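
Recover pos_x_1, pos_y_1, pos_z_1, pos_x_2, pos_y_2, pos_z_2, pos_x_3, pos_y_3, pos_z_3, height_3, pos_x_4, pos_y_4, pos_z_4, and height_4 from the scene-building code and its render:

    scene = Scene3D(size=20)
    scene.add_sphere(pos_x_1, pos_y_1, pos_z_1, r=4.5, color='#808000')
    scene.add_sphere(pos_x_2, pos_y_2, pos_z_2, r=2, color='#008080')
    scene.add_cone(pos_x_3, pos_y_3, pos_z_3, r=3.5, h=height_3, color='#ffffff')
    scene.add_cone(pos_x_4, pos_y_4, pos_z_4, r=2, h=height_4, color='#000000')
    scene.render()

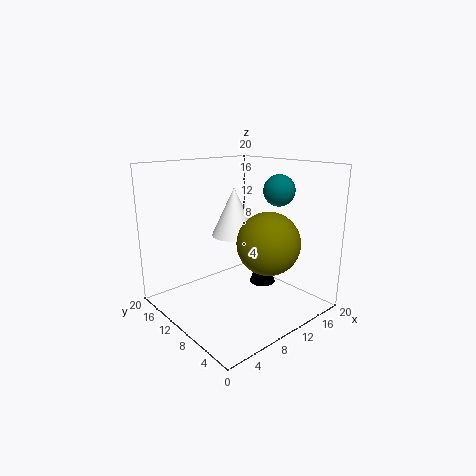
pos_x_1 = 13.5
pos_y_1 = 7.5
pos_z_1 = 9
pos_x_2 = 12.5
pos_y_2 = 5
pos_z_2 = 17
pos_x_3 = 13.5
pos_y_3 = 15
pos_z_3 = 8.5
height_3 = 7.5
pos_x_4 = 15.5
pos_y_4 = 10.5
pos_z_4 = 1.5
height_4 = 5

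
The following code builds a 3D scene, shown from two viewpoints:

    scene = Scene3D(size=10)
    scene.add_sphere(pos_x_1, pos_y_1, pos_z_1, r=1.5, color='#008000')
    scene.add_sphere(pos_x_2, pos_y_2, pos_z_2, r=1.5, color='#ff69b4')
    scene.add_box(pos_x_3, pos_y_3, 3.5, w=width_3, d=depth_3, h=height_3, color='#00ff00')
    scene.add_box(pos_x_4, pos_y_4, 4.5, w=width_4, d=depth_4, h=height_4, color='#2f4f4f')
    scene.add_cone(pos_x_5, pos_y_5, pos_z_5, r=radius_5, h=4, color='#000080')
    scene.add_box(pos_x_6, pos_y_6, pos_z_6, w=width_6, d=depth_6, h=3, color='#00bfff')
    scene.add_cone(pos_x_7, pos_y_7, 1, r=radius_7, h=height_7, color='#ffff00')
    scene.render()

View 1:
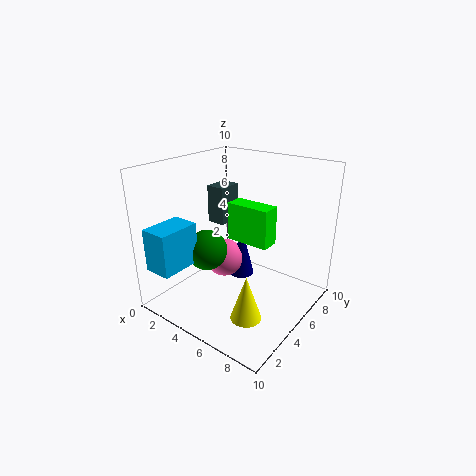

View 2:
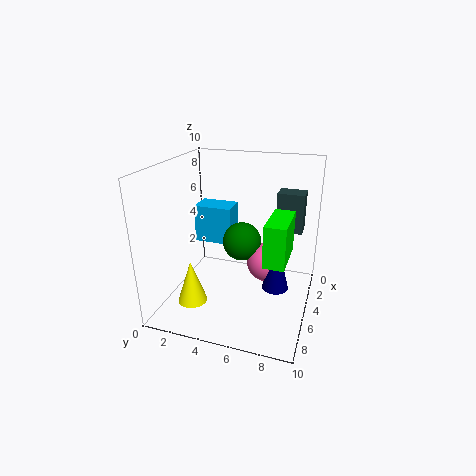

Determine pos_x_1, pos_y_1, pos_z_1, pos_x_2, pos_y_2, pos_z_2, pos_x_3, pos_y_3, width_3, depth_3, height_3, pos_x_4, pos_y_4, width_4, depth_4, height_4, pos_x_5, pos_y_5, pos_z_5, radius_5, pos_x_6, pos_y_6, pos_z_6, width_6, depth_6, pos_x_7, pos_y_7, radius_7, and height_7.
pos_x_1 = 2.5; pos_y_1 = 4.5; pos_z_1 = 3.5; pos_x_2 = 2.5; pos_y_2 = 6.5; pos_z_2 = 2; pos_x_3 = 2.5; pos_y_3 = 7; width_3 = 3.5; depth_3 = 1.5; height_3 = 3; pos_x_4 = 0.5; pos_y_4 = 7; width_4 = 1.5; depth_4 = 2; height_4 = 3; pos_x_5 = 3.5; pos_y_5 = 7.5; pos_z_5 = 0.5; radius_5 = 1; pos_x_6 = 0.5; pos_y_6 = 0.5; pos_z_6 = 3; width_6 = 2; depth_6 = 3; pos_x_7 = 7.5; pos_y_7 = 2.5; radius_7 = 1; height_7 = 3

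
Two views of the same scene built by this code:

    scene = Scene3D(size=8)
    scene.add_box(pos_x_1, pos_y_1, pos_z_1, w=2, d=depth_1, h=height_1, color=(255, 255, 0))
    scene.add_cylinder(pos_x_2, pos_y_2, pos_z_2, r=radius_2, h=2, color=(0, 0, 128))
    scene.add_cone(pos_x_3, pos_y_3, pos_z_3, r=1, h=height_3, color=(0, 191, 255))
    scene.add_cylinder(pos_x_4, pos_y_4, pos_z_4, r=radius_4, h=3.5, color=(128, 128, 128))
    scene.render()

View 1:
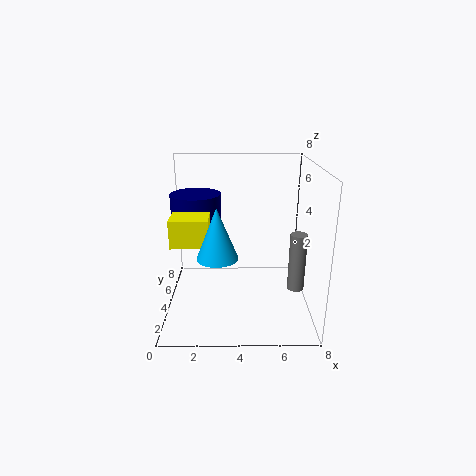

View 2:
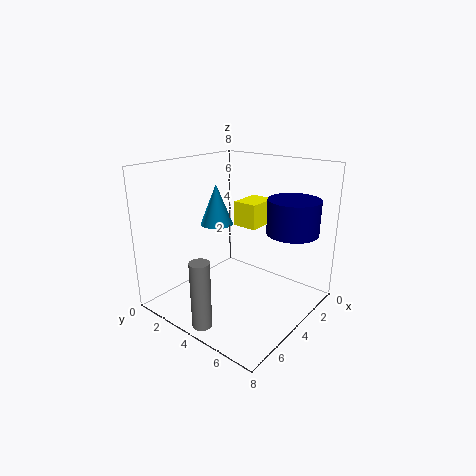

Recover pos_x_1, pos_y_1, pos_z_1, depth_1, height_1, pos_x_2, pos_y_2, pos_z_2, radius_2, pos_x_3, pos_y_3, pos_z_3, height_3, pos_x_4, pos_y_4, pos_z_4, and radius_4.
pos_x_1 = 0.5
pos_y_1 = 2.5
pos_z_1 = 4
depth_1 = 1.5
height_1 = 1.5
pos_x_2 = 1.5
pos_y_2 = 6
pos_z_2 = 4
radius_2 = 1.5
pos_x_3 = 3
pos_y_3 = 1.5
pos_z_3 = 4
height_3 = 2.5
pos_x_4 = 7.5
pos_y_4 = 4.5
pos_z_4 = 0.5
radius_4 = 0.5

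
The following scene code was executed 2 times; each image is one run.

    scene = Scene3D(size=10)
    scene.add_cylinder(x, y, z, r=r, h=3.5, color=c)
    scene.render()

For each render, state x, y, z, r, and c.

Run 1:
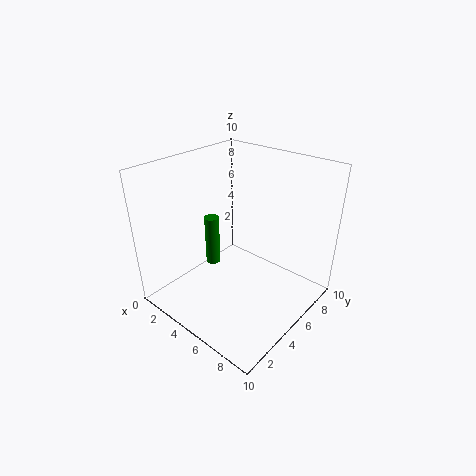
x = 3.5; y = 4; z = 3; r = 0.5; c = 'green'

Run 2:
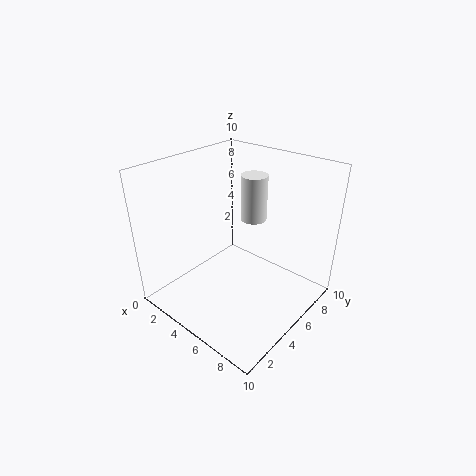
x = 4; y = 8; z = 5; r = 1; c = 'white'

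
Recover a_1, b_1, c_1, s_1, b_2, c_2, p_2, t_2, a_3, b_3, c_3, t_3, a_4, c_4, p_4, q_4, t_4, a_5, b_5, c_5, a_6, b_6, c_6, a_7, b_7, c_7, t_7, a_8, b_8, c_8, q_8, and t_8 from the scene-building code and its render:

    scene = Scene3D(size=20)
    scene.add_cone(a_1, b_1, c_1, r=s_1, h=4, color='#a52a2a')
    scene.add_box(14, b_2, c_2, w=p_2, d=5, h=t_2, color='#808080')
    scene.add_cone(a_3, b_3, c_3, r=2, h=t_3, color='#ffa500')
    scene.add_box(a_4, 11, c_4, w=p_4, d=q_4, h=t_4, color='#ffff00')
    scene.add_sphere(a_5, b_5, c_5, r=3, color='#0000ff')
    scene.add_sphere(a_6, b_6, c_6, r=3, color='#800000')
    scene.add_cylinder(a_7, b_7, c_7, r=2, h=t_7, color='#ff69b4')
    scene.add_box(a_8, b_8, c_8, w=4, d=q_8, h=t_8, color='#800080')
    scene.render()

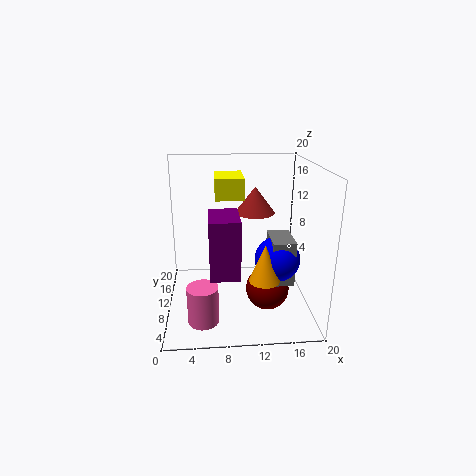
a_1 = 13
b_1 = 15
c_1 = 12
s_1 = 3
b_2 = 5
c_2 = 5
p_2 = 3
t_2 = 6
a_3 = 13
b_3 = 5
c_3 = 6
t_3 = 5
a_4 = 7
c_4 = 15
p_4 = 4
q_4 = 6
t_4 = 3
a_5 = 15
b_5 = 7
c_5 = 8
a_6 = 14
b_6 = 8
c_6 = 3
a_7 = 5
b_7 = 4
c_7 = 1
t_7 = 5
a_8 = 6
b_8 = 5
c_8 = 6
q_8 = 6
t_8 = 8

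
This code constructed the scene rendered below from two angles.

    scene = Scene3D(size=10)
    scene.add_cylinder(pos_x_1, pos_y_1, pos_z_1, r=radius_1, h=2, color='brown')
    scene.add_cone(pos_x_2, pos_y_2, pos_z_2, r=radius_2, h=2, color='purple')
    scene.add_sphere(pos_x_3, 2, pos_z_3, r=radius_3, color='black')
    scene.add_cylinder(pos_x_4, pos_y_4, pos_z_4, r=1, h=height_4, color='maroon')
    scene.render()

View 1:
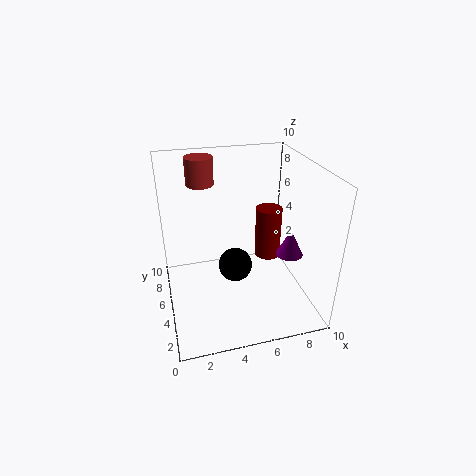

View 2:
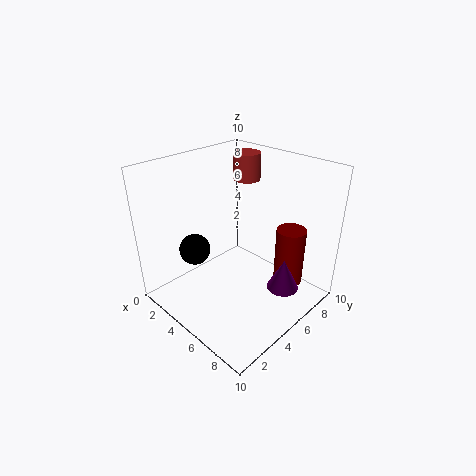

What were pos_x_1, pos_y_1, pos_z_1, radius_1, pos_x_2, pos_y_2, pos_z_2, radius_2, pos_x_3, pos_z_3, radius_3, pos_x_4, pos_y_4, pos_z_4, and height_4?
pos_x_1 = 3
pos_y_1 = 8
pos_z_1 = 8
radius_1 = 1
pos_x_2 = 9
pos_y_2 = 5
pos_z_2 = 3
radius_2 = 1
pos_x_3 = 4
pos_z_3 = 5
radius_3 = 1
pos_x_4 = 8
pos_y_4 = 7
pos_z_4 = 2
height_4 = 4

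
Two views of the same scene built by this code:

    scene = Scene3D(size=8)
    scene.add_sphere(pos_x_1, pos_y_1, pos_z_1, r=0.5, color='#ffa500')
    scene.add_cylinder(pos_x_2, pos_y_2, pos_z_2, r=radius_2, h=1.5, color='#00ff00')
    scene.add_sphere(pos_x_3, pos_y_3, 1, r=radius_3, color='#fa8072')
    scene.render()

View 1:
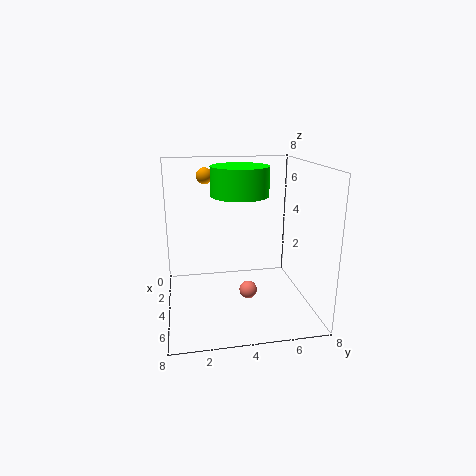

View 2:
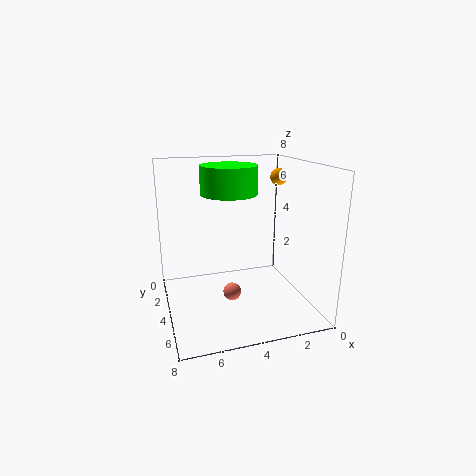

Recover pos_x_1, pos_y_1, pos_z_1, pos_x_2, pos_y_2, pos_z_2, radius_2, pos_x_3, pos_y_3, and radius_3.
pos_x_1 = 1
pos_y_1 = 2.5
pos_z_1 = 7
pos_x_2 = 4.5
pos_y_2 = 4
pos_z_2 = 6.5
radius_2 = 1.5
pos_x_3 = 4.5
pos_y_3 = 4.5
radius_3 = 0.5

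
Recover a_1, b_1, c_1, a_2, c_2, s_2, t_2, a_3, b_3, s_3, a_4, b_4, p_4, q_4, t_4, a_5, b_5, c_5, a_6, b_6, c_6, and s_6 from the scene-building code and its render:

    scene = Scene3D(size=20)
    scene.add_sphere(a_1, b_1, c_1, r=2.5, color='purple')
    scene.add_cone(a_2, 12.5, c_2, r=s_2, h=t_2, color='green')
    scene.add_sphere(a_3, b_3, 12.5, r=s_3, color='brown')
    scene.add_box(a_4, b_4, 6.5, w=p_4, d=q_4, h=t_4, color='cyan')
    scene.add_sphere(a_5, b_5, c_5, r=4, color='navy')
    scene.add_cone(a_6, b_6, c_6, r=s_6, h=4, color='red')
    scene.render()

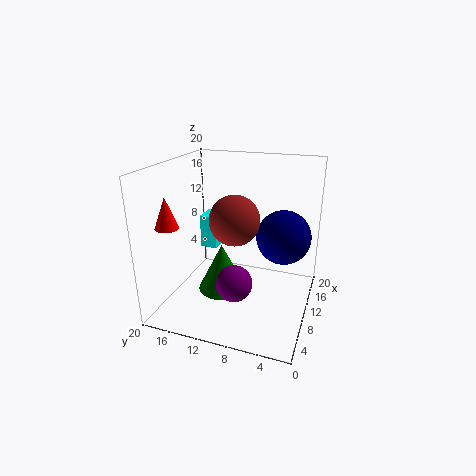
a_1 = 7, b_1 = 9.5, c_1 = 4.5, a_2 = 10, c_2 = 1.5, s_2 = 3.5, t_2 = 7, a_3 = 10, b_3 = 10.5, s_3 = 3.5, a_4 = 12.5, b_4 = 14.5, p_4 = 3.5, q_4 = 2.5, t_4 = 5, a_5 = 14.5, b_5 = 4.5, c_5 = 9, a_6 = 3.5, b_6 = 17, c_6 = 13, s_6 = 1.5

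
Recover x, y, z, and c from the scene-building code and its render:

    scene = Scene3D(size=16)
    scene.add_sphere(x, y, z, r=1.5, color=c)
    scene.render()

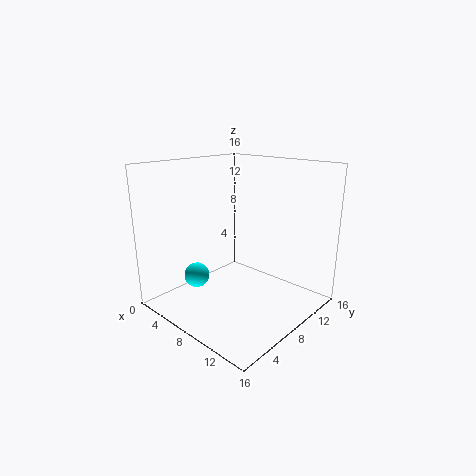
x = 3; y = 6; z = 2.5; c = 'cyan'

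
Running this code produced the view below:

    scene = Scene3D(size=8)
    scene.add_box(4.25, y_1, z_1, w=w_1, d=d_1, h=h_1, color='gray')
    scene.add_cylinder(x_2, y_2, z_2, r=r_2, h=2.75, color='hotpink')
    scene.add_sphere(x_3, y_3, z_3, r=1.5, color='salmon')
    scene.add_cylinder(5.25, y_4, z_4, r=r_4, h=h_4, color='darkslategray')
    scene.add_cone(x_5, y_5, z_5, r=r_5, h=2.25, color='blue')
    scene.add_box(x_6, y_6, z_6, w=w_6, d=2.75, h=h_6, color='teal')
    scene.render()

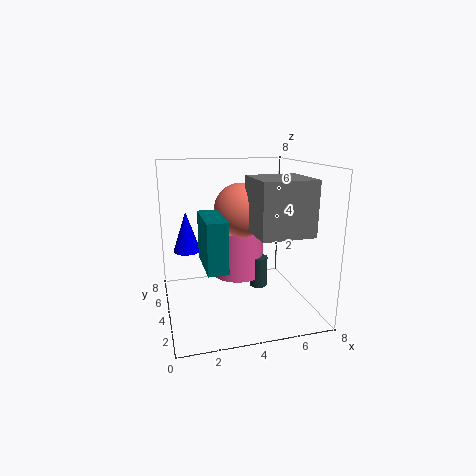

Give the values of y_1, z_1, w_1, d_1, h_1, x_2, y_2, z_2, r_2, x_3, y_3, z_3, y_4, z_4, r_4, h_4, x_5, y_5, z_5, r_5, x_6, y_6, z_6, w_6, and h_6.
y_1 = 0.75, z_1 = 4.75, w_1 = 2.75, d_1 = 2.75, h_1 = 2.75, x_2 = 4.25, y_2 = 5, z_2 = 1.5, r_2 = 1.5, x_3 = 4.25, y_3 = 4.25, z_3 = 5.5, y_4 = 4, z_4 = 1, r_4 = 0.5, h_4 = 1.75, x_5 = 1.25, y_5 = 4.75, z_5 = 3.25, r_5 = 0.75, x_6 = 1.75, y_6 = 1, z_6 = 3.25, w_6 = 1, h_6 = 2.5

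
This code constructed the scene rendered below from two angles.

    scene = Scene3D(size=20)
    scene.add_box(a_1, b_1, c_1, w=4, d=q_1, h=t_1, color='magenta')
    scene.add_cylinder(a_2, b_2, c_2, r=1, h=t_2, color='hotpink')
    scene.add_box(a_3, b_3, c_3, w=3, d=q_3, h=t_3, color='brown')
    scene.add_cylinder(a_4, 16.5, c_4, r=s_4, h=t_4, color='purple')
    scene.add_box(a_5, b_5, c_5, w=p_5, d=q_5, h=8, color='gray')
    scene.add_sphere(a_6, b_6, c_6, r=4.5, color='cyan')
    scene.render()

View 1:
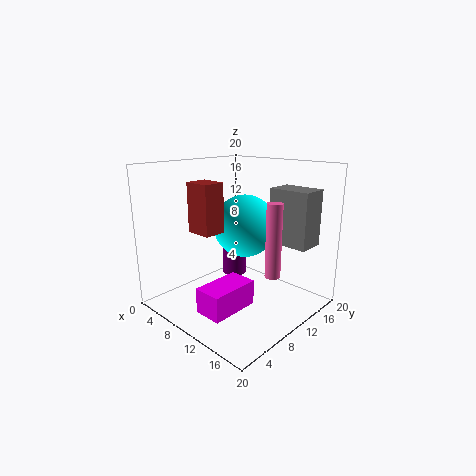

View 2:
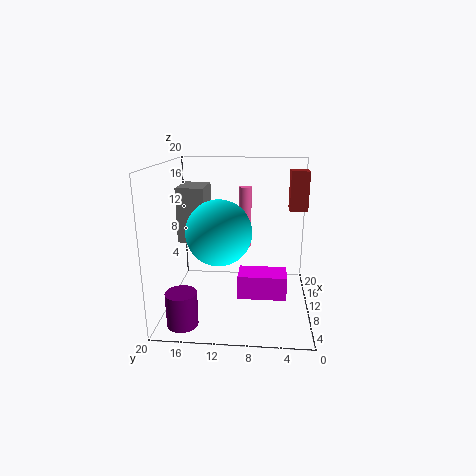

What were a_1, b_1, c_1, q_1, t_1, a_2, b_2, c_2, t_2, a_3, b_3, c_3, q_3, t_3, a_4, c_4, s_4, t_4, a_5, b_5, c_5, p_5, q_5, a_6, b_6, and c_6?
a_1 = 9, b_1 = 3, c_1 = 1, q_1 = 7, t_1 = 3.5, a_2 = 16.5, b_2 = 9.5, c_2 = 6.5, t_2 = 9.5, a_3 = 11.5, b_3 = 0.5, c_3 = 13.5, q_3 = 2.5, t_3 = 5.5, a_4 = 3, c_4 = 0.5, s_4 = 2, t_4 = 4.5, a_5 = 11.5, b_5 = 15, c_5 = 8.5, p_5 = 6, q_5 = 4, a_6 = 9, b_6 = 12.5, c_6 = 11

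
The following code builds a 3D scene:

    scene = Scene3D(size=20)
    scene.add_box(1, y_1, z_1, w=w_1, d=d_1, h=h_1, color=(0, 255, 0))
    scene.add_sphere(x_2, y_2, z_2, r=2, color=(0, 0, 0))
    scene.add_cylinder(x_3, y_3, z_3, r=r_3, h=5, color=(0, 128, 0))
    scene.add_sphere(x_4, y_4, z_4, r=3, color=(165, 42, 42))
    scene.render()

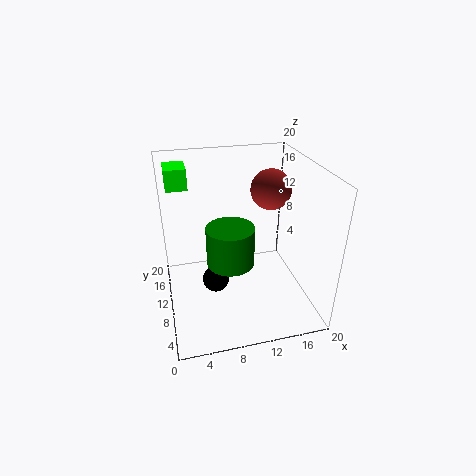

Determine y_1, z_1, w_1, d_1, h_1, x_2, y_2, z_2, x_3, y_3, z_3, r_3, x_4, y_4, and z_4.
y_1 = 14
z_1 = 16
w_1 = 3
d_1 = 4
h_1 = 3
x_2 = 7
y_2 = 12
z_2 = 2
x_3 = 8
y_3 = 6
z_3 = 9
r_3 = 3
x_4 = 16
y_4 = 14
z_4 = 15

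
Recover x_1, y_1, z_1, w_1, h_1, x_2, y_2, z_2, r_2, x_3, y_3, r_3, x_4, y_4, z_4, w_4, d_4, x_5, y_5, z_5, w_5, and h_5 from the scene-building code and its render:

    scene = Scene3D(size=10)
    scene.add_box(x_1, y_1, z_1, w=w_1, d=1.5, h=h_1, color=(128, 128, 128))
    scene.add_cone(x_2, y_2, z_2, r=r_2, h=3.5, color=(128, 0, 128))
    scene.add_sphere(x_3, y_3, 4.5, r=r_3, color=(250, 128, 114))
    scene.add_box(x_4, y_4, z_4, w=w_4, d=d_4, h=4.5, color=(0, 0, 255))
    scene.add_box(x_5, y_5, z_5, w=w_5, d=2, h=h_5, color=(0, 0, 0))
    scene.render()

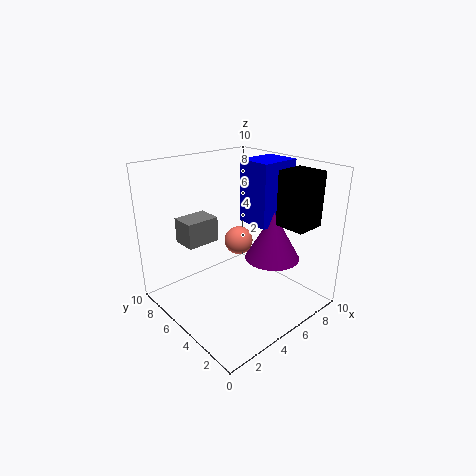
x_1 = 0.5, y_1 = 4, z_1 = 6, w_1 = 2, h_1 = 1.5, x_2 = 7.5, y_2 = 4, z_2 = 3, r_2 = 2, x_3 = 5.5, y_3 = 5.5, r_3 = 1, x_4 = 6.5, y_4 = 4, z_4 = 5.5, w_4 = 3, d_4 = 2.5, x_5 = 6, y_5 = 0.5, z_5 = 6.5, w_5 = 2, h_5 = 3.5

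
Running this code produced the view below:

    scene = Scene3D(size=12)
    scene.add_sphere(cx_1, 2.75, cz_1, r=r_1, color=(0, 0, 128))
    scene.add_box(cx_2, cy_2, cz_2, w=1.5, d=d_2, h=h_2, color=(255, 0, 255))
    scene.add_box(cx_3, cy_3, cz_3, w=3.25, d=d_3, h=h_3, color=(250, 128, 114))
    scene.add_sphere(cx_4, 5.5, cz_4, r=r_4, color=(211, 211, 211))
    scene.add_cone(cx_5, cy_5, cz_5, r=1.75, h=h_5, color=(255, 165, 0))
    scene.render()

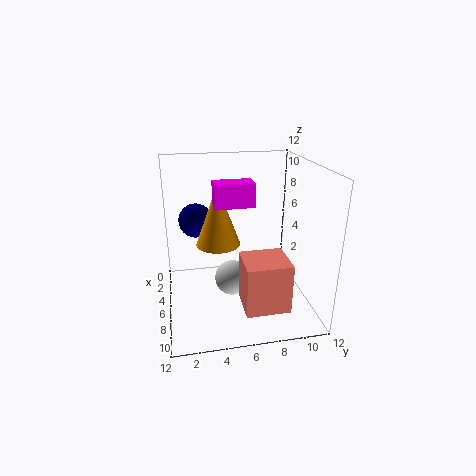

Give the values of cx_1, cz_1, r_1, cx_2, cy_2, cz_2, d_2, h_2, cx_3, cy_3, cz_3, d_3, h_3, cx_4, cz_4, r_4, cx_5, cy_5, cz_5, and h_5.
cx_1 = 3.25
cz_1 = 6.75
r_1 = 1.5
cx_2 = 10
cy_2 = 3.5
cz_2 = 10.5
d_2 = 2.5
h_2 = 1.5
cx_3 = 7.5
cy_3 = 5.75
cz_3 = 1.5
d_3 = 3.5
h_3 = 4
cx_4 = 6
cz_4 = 2.25
r_4 = 1.5
cx_5 = 6.75
cy_5 = 4.25
cz_5 = 6
h_5 = 4.75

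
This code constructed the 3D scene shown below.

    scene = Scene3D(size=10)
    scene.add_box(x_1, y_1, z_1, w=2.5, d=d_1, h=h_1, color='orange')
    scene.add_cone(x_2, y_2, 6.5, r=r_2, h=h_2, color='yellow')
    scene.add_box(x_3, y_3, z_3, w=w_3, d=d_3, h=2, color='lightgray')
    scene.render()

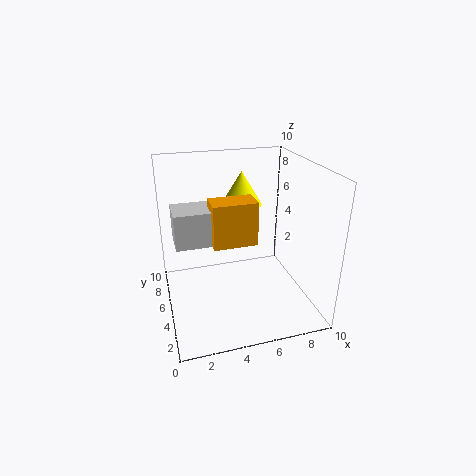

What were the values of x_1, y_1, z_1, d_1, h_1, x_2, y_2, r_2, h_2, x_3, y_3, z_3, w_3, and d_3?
x_1 = 2.5; y_1 = 1; z_1 = 6.5; d_1 = 1.5; h_1 = 2.5; x_2 = 6; y_2 = 7.5; r_2 = 1.5; h_2 = 2.5; x_3 = 0.5; y_3 = 1.5; z_3 = 6.5; w_3 = 2.5; d_3 = 2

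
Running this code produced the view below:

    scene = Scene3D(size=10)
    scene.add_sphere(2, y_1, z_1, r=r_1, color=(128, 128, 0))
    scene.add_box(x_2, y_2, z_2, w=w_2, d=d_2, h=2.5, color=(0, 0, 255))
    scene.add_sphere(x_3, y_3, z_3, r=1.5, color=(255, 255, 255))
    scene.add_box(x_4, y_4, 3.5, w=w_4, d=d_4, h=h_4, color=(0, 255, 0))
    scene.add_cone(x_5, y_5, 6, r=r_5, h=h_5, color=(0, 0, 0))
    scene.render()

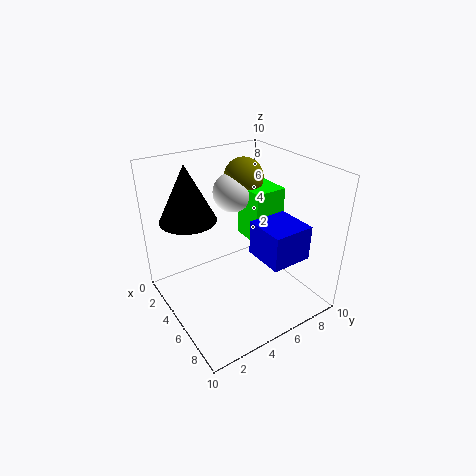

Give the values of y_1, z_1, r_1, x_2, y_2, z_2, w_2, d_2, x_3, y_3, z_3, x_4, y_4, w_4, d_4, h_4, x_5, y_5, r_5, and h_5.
y_1 = 7.5; z_1 = 8; r_1 = 1.5; x_2 = 5; y_2 = 6; z_2 = 3.5; w_2 = 3; d_2 = 3; x_3 = 2; y_3 = 6.5; z_3 = 7; x_4 = 2; y_4 = 7; w_4 = 2.5; d_4 = 2.5; h_4 = 4; x_5 = 2.5; y_5 = 2.5; r_5 = 2; h_5 = 4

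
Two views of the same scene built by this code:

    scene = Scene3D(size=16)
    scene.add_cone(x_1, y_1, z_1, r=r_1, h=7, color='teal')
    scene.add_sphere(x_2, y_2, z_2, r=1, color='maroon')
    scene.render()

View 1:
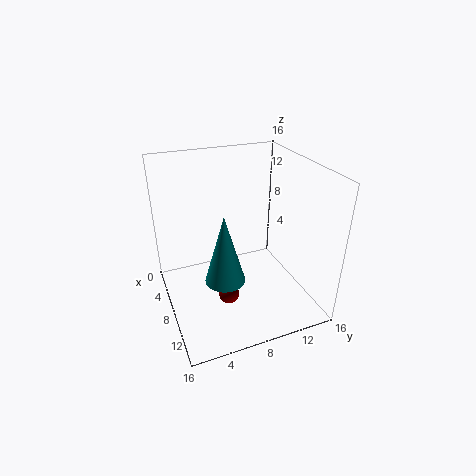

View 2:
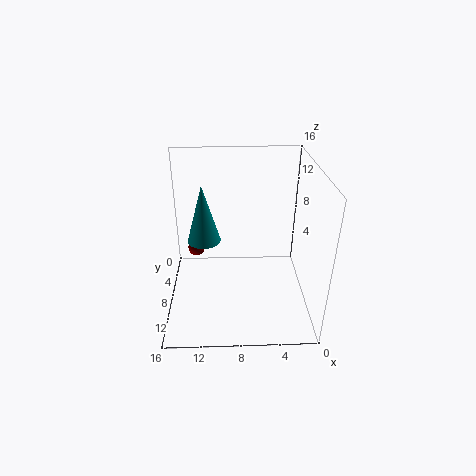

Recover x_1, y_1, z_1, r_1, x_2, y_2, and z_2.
x_1 = 12; y_1 = 5; z_1 = 6; r_1 = 2; x_2 = 13; y_2 = 5; z_2 = 5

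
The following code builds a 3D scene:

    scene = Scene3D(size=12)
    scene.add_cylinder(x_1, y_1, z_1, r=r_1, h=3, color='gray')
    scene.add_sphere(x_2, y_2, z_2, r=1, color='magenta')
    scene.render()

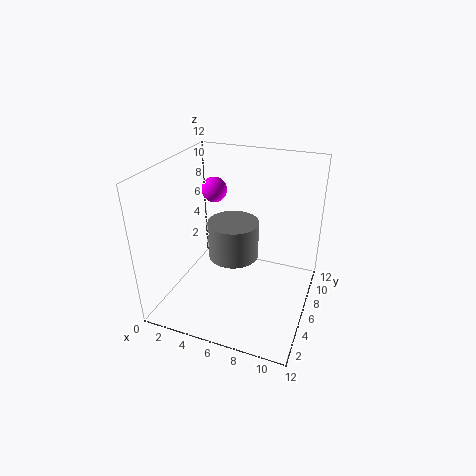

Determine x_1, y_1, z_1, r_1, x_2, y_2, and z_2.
x_1 = 6
y_1 = 5
z_1 = 5
r_1 = 2
x_2 = 4
y_2 = 6
z_2 = 10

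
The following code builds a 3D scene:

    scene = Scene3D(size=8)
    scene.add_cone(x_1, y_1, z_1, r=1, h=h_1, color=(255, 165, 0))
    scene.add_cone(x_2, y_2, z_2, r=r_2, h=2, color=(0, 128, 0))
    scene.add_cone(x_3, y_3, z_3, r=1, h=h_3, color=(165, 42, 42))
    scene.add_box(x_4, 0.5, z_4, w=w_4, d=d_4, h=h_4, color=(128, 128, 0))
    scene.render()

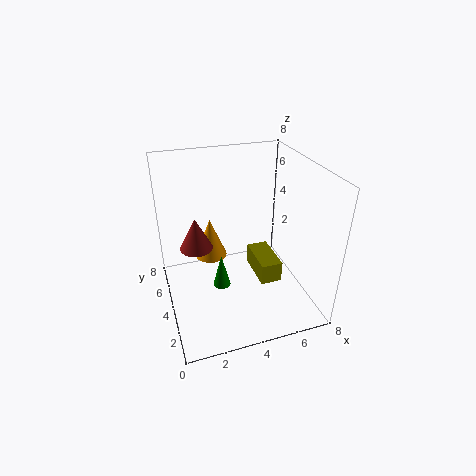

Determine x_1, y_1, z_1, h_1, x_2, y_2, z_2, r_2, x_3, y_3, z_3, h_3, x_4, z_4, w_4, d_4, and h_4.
x_1 = 3; y_1 = 6.5; z_1 = 1.5; h_1 = 2.5; x_2 = 3; y_2 = 4; z_2 = 1; r_2 = 0.5; x_3 = 2; y_3 = 6; z_3 = 2.5; h_3 = 2; x_4 = 4; z_4 = 3.5; w_4 = 1; d_4 = 2; h_4 = 1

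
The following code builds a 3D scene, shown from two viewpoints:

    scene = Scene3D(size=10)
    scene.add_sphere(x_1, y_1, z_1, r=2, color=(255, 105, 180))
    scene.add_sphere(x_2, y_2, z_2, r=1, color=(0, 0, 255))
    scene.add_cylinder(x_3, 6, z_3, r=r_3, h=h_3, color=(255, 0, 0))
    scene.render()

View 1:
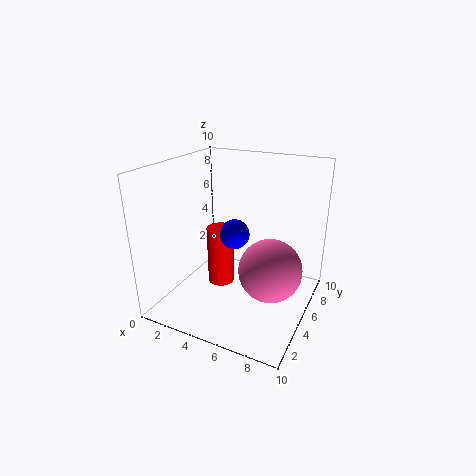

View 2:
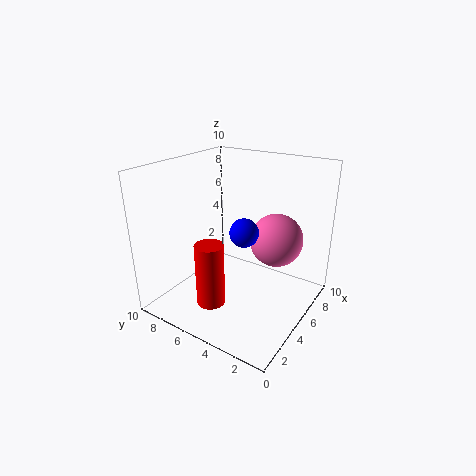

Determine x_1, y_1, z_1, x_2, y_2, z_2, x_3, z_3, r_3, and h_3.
x_1 = 8
y_1 = 3.5
z_1 = 4
x_2 = 5
y_2 = 4.5
z_2 = 5.5
x_3 = 3
z_3 = 0.5
r_3 = 1
h_3 = 4.5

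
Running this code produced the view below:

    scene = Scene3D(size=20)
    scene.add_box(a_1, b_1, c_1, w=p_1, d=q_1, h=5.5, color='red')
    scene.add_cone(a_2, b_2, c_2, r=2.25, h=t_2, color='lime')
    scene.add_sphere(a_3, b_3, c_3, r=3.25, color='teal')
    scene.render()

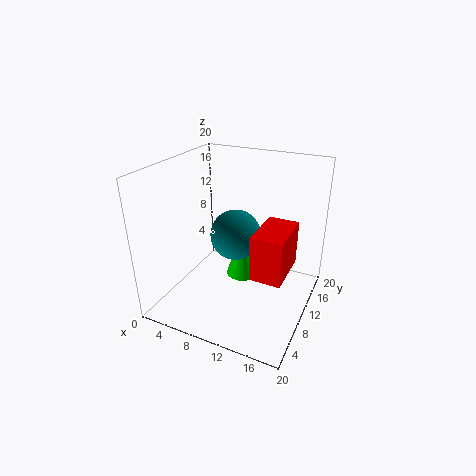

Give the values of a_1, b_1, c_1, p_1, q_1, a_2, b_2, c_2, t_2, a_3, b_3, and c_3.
a_1 = 14.75
b_1 = 3
c_1 = 9
p_1 = 3.75
q_1 = 6.25
a_2 = 11
b_2 = 9.5
c_2 = 5
t_2 = 7
a_3 = 10.75
b_3 = 7.75
c_3 = 11.75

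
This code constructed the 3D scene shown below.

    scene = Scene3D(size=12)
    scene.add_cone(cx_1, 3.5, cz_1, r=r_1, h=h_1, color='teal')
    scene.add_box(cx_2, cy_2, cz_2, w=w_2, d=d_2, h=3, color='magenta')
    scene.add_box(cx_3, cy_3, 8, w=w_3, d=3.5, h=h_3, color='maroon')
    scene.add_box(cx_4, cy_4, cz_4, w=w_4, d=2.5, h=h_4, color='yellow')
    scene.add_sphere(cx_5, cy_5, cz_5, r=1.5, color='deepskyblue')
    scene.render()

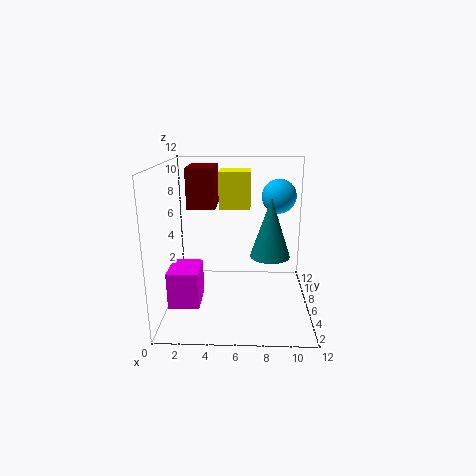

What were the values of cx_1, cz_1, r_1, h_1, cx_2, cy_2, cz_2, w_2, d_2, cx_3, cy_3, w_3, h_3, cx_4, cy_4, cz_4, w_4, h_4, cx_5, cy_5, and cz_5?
cx_1 = 8.5, cz_1 = 5.5, r_1 = 1.5, h_1 = 4.5, cx_2 = 0.5, cy_2 = 3, cz_2 = 1, w_2 = 2.5, d_2 = 3, cx_3 = 1.5, cy_3 = 7.5, w_3 = 2.5, h_3 = 3.5, cx_4 = 4.5, cy_4 = 5.5, cz_4 = 8.5, w_4 = 2.5, h_4 = 3, cx_5 = 9.5, cy_5 = 8.5, cz_5 = 9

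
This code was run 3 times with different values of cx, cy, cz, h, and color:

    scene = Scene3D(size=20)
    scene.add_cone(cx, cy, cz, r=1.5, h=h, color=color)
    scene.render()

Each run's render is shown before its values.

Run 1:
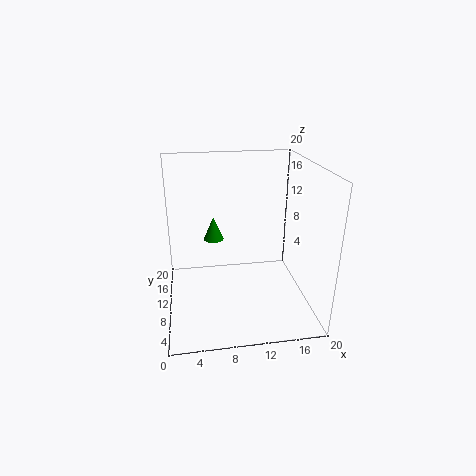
cx = 7, cy = 14.5, cz = 8, h = 3.5, color = 'green'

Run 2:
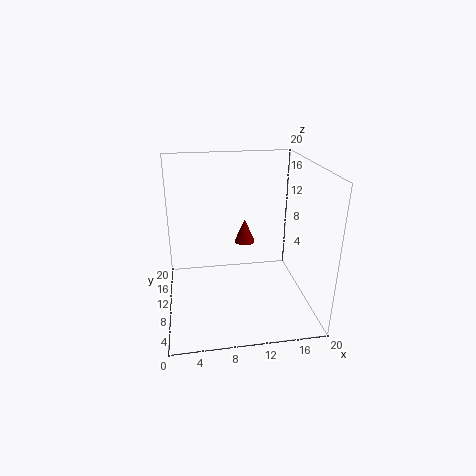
cx = 11.5, cy = 13, cz = 8, h = 3.5, color = 'maroon'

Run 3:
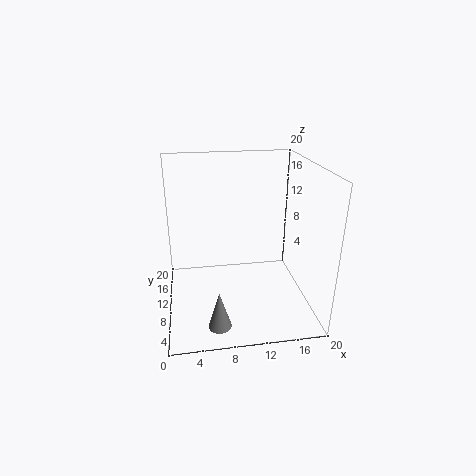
cx = 6.5, cy = 3, cz = 1, h = 5, color = 'gray'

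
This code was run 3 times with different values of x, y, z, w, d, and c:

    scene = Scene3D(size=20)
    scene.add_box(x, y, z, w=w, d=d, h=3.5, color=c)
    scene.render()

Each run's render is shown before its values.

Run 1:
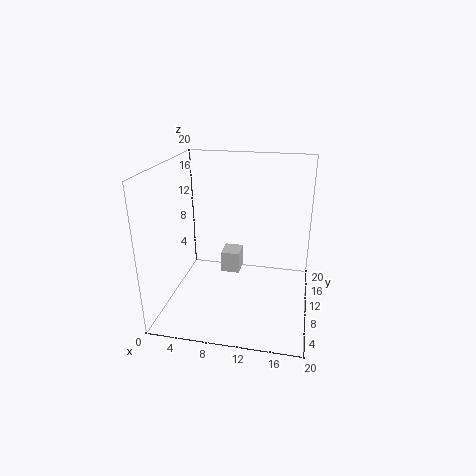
x = 6; y = 15.5; z = 1; w = 3; d = 3.5; c = 'lightgray'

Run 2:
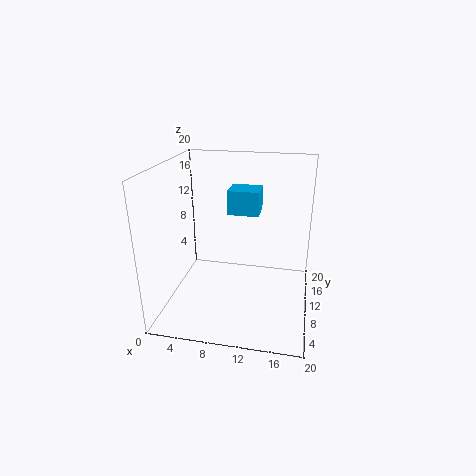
x = 8; y = 12; z = 12.5; w = 4.5; d = 4; c = 'deepskyblue'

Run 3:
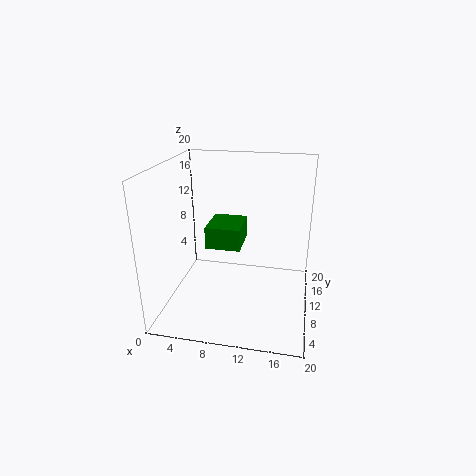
x = 4; y = 13.5; z = 6; w = 5.5; d = 6.5; c = 'green'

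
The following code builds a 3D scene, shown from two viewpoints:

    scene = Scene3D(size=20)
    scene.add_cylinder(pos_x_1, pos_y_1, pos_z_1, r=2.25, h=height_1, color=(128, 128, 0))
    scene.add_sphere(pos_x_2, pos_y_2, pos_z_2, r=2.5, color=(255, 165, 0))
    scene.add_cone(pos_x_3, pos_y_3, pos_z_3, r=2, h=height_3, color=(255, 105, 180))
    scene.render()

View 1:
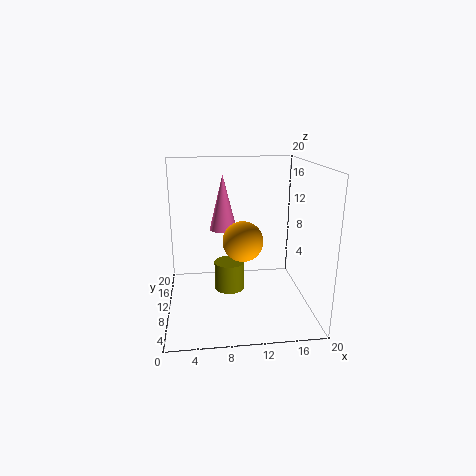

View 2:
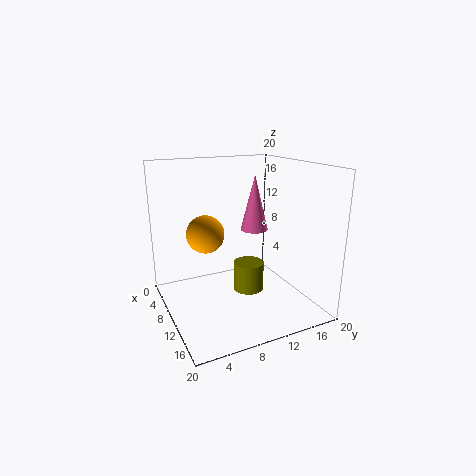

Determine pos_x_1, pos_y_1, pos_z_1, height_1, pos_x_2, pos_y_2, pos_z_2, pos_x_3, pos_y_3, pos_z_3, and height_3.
pos_x_1 = 9; pos_y_1 = 12.25; pos_z_1 = 1.25; height_1 = 4.25; pos_x_2 = 10; pos_y_2 = 5.25; pos_z_2 = 11.25; pos_x_3 = 8.25; pos_y_3 = 13.5; pos_z_3 = 10.25; height_3 = 8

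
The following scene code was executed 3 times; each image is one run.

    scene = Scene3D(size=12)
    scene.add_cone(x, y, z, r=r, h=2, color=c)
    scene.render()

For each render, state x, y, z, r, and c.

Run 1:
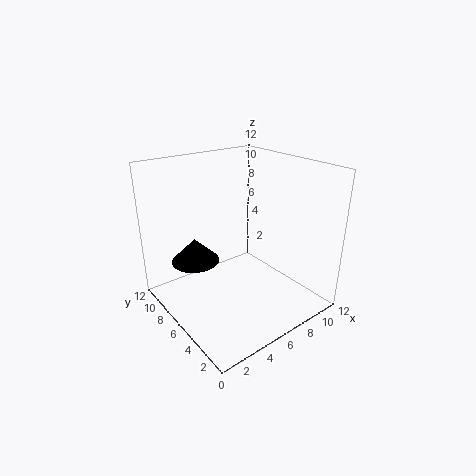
x = 3; y = 8; z = 4; r = 2; c = 'black'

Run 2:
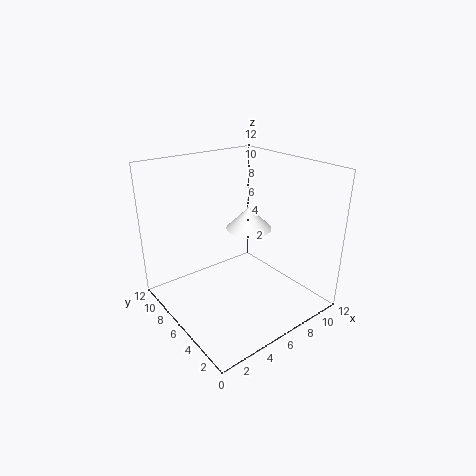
x = 8; y = 7; z = 6; r = 2; c = 'white'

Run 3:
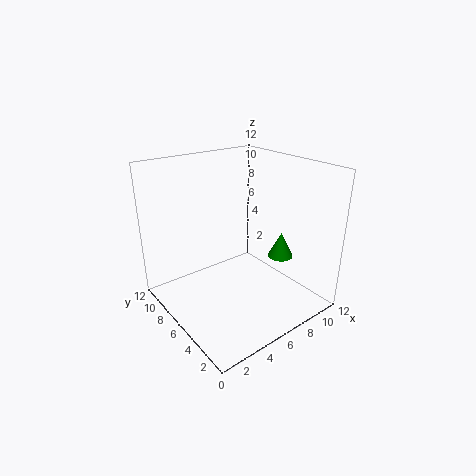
x = 8; y = 3; z = 5; r = 1; c = 'green'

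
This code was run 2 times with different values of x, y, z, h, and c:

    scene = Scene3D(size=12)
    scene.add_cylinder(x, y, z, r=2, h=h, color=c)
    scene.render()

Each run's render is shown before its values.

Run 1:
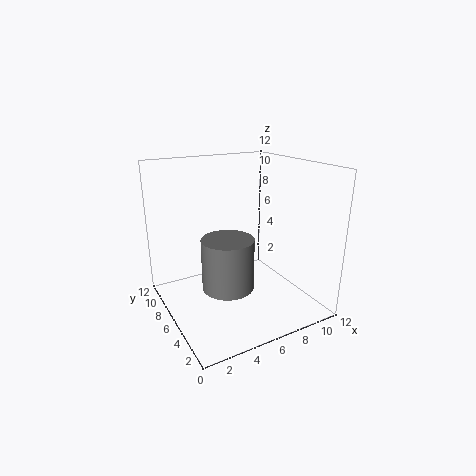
x = 4
y = 4
z = 3
h = 4
c = 'gray'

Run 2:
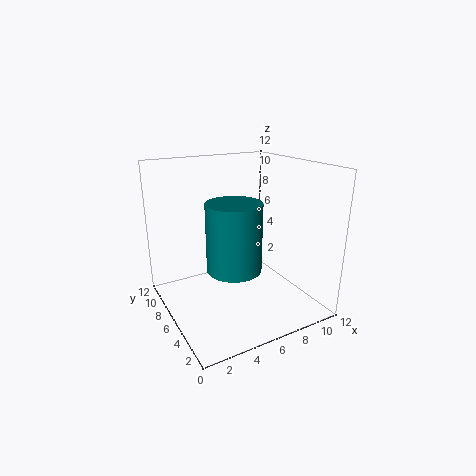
x = 4
y = 3
z = 5
h = 5
c = 'teal'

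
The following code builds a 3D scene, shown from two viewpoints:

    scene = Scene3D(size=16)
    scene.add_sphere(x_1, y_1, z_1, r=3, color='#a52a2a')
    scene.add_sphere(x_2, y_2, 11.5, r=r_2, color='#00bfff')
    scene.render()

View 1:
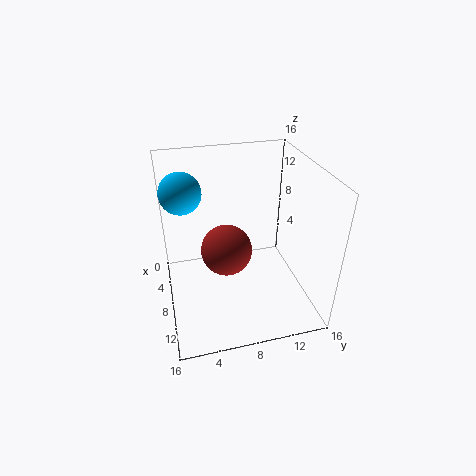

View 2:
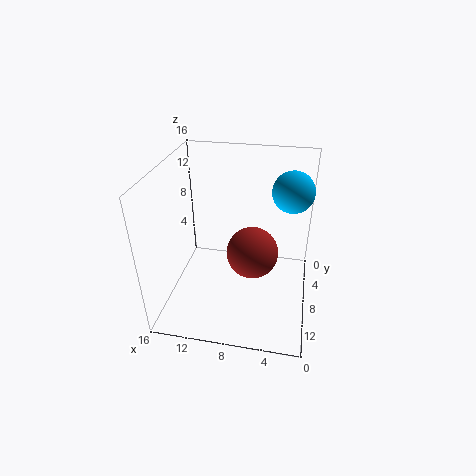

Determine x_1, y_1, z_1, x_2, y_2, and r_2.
x_1 = 6.5, y_1 = 7, z_1 = 5.5, x_2 = 2.5, y_2 = 2.5, r_2 = 2.5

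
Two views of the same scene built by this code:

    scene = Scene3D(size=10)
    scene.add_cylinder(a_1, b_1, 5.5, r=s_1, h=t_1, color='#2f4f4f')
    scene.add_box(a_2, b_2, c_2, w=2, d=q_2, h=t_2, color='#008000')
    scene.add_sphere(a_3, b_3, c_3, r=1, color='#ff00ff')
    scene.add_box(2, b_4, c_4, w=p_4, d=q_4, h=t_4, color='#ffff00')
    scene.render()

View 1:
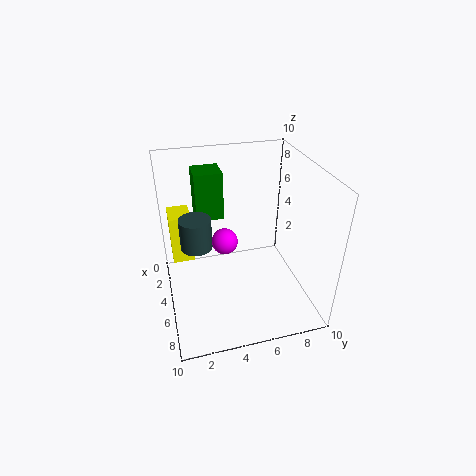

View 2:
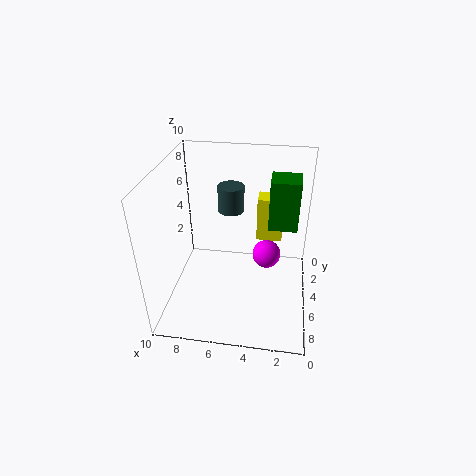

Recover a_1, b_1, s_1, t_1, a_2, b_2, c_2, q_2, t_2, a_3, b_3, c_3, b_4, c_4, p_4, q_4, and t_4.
a_1 = 6; b_1 = 2; s_1 = 1; t_1 = 2; a_2 = 1; b_2 = 2.5; c_2 = 5.5; q_2 = 2; t_2 = 3.5; a_3 = 3; b_3 = 4.5; c_3 = 3.5; b_4 = 0.5; c_4 = 3; p_4 = 2; q_4 = 1.5; t_4 = 3.5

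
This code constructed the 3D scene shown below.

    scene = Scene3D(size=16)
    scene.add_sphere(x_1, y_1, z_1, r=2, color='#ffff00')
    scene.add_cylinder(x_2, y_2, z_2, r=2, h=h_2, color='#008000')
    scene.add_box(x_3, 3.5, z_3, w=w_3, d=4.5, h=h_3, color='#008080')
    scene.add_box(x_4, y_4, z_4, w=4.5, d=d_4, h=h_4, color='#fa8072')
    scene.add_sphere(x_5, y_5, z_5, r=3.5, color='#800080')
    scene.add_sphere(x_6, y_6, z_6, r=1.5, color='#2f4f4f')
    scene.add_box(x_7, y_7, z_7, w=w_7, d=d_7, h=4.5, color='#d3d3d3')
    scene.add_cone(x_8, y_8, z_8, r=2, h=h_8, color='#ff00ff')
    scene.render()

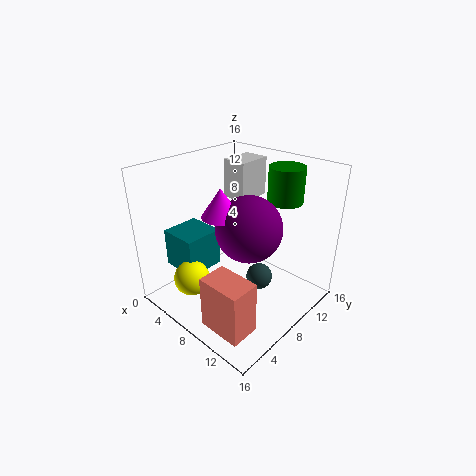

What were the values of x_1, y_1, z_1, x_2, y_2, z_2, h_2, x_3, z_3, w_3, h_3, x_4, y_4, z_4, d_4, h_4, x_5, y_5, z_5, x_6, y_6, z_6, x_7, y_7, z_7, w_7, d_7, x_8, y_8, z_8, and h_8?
x_1 = 5
y_1 = 3.5
z_1 = 3.5
x_2 = 10.5
y_2 = 13
z_2 = 11.5
h_2 = 4
x_3 = 0.5
z_3 = 3.5
w_3 = 4.5
h_3 = 4.5
x_4 = 10
y_4 = 0.5
z_4 = 2
d_4 = 3
h_4 = 5.5
x_5 = 10
y_5 = 7.5
z_5 = 10
x_6 = 10
y_6 = 9.5
z_6 = 3
x_7 = 3.5
y_7 = 10.5
z_7 = 11
w_7 = 3
d_7 = 4
x_8 = 8
y_8 = 5.5
z_8 = 11.5
h_8 = 3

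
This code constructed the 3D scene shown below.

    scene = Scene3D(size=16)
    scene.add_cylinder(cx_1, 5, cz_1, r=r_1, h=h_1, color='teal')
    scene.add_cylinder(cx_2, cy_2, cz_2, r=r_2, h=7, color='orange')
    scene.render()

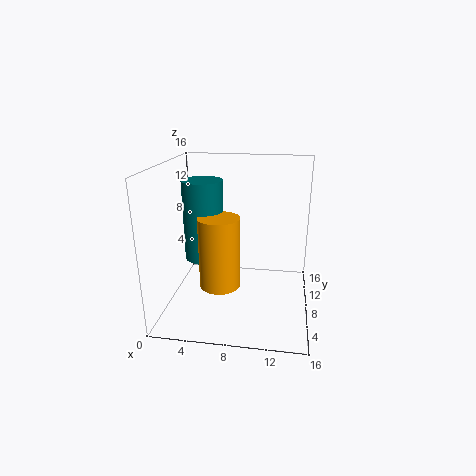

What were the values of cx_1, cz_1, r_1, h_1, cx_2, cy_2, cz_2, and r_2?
cx_1 = 5
cz_1 = 7
r_1 = 2
h_1 = 8
cx_2 = 7
cy_2 = 3
cz_2 = 5
r_2 = 2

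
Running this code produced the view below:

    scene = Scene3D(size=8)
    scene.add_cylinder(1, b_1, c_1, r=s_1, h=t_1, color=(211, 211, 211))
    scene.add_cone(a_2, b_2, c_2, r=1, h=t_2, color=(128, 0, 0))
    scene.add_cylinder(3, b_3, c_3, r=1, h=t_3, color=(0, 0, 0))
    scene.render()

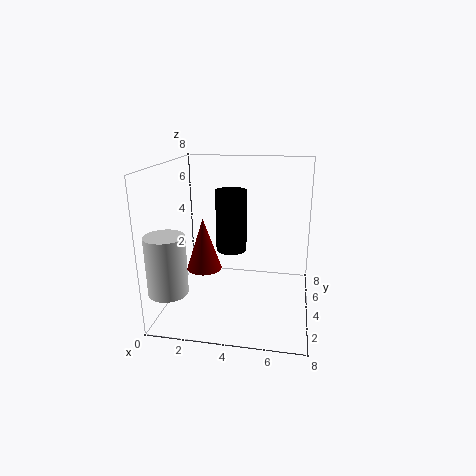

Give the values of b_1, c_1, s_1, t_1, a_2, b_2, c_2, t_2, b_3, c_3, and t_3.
b_1 = 1; c_1 = 2; s_1 = 1; t_1 = 3; a_2 = 2; b_2 = 4; c_2 = 2; t_2 = 3; b_3 = 7; c_3 = 2; t_3 = 4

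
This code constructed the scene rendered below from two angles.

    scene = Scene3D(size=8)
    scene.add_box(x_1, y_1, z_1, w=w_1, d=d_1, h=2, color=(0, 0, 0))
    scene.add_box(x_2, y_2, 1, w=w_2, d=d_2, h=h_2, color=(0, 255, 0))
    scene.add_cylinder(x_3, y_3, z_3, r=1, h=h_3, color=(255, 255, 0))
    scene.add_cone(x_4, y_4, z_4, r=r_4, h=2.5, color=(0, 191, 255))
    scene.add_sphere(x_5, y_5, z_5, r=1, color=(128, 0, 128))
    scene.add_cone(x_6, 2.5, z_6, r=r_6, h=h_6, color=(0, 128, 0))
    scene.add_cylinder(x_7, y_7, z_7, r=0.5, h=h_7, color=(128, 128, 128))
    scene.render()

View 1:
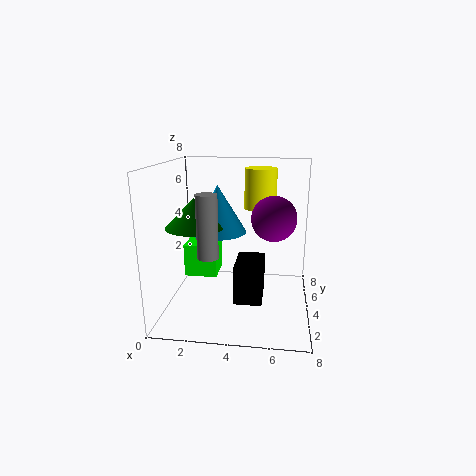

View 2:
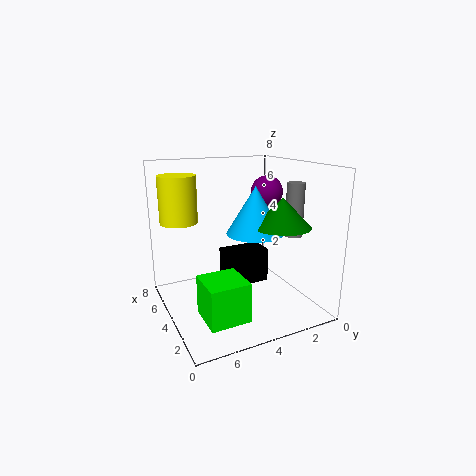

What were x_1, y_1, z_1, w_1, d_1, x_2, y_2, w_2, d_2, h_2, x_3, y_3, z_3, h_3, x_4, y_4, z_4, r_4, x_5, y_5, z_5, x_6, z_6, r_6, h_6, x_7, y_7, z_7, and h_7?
x_1 = 4; y_1 = 2; z_1 = 1; w_1 = 1.5; d_1 = 2.5; x_2 = 0.5; y_2 = 5; w_2 = 2; d_2 = 2; h_2 = 2; x_3 = 5; y_3 = 7; z_3 = 5; h_3 = 2.5; x_4 = 3; y_4 = 3.5; z_4 = 4.5; r_4 = 1.5; x_5 = 6; y_5 = 1; z_5 = 6; x_6 = 2; z_6 = 5; r_6 = 1.5; h_6 = 1.5; x_7 = 3; y_7 = 1; z_7 = 4; h_7 = 3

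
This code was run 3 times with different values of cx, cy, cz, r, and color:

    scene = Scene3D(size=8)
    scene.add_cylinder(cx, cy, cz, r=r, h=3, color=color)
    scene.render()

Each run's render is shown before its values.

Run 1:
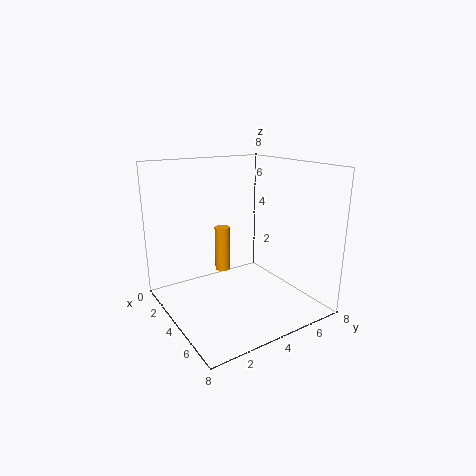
cx = 0.5; cy = 5; cz = 0.5; r = 0.5; color = 'orange'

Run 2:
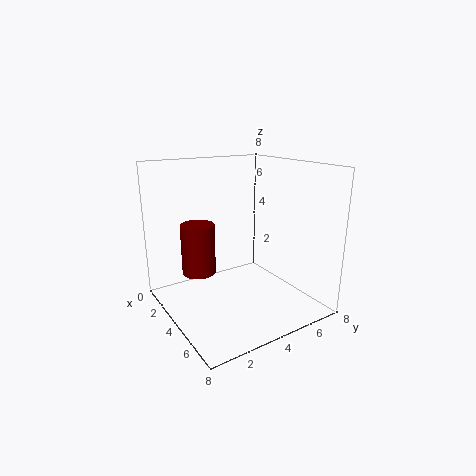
cx = 2; cy = 2.5; cz = 1.5; r = 1; color = 'maroon'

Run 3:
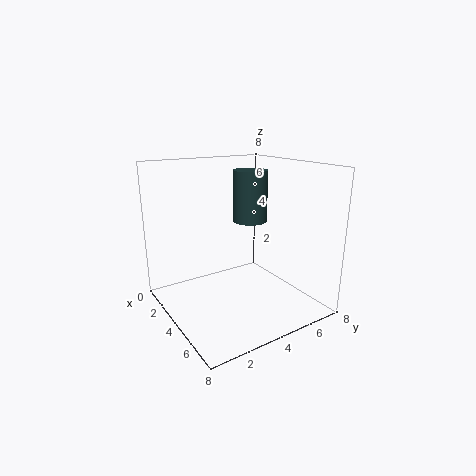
cx = 3; cy = 5.5; cz = 4.5; r = 1; color = 'darkslategray'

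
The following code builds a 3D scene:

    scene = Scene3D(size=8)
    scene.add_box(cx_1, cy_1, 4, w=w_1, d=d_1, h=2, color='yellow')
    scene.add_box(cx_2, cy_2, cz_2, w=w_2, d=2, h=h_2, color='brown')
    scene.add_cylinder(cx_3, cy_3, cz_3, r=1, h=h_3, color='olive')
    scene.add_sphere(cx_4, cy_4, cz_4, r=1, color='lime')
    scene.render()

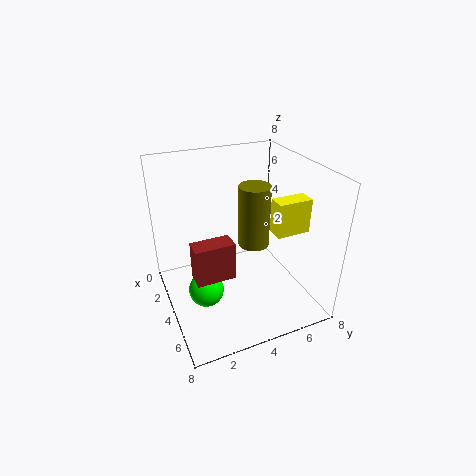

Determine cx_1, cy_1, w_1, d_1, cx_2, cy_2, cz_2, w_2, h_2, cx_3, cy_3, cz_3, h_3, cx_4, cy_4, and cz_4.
cx_1 = 4; cy_1 = 6; w_1 = 1; d_1 = 2; cx_2 = 5; cy_2 = 1; cz_2 = 3; w_2 = 1; h_2 = 2; cx_3 = 2; cy_3 = 6; cz_3 = 2; h_3 = 4; cx_4 = 4; cy_4 = 2; cz_4 = 1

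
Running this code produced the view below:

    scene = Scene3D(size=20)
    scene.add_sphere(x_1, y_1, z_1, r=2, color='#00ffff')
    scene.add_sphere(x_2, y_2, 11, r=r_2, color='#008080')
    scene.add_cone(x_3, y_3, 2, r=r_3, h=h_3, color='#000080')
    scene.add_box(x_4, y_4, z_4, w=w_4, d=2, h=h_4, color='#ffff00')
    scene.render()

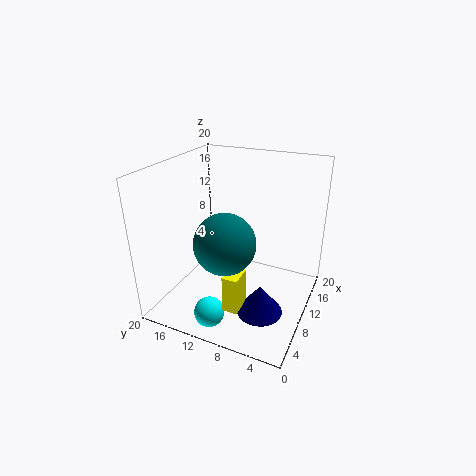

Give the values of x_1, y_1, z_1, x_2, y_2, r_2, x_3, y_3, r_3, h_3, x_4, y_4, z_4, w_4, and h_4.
x_1 = 3
y_1 = 11
z_1 = 2
x_2 = 6
y_2 = 10
r_2 = 4
x_3 = 6
y_3 = 5
r_3 = 3
h_3 = 4
x_4 = 3
y_4 = 7
z_4 = 3
w_4 = 3
h_4 = 5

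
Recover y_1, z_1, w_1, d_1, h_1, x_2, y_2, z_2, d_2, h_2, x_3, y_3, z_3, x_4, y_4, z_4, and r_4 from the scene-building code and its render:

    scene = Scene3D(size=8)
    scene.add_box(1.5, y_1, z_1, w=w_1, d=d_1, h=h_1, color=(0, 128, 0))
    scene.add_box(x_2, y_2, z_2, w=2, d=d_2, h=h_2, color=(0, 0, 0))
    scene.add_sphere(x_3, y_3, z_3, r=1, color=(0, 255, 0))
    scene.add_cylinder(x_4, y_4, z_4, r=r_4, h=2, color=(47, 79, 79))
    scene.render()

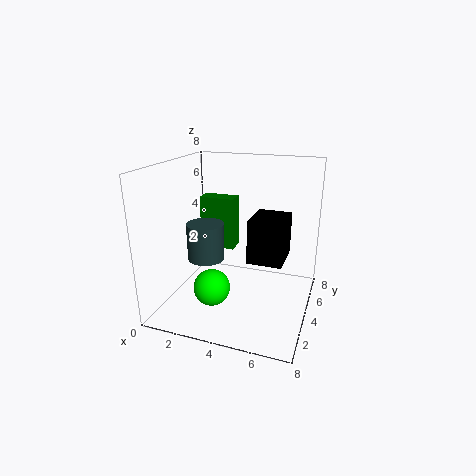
y_1 = 4.5
z_1 = 3
w_1 = 2
d_1 = 1
h_1 = 3
x_2 = 4.5
y_2 = 4
z_2 = 2.5
d_2 = 2.5
h_2 = 2.5
x_3 = 3
y_3 = 2.5
z_3 = 1.5
x_4 = 2.5
y_4 = 3
z_4 = 3
r_4 = 1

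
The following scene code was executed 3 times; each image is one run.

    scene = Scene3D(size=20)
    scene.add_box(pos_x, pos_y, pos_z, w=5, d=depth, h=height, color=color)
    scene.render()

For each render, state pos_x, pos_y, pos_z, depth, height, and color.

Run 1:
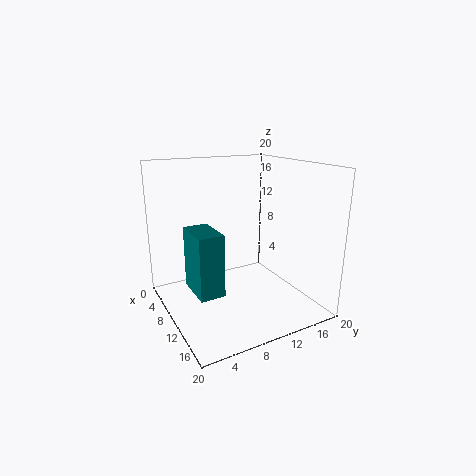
pos_x = 12, pos_y = 1.5, pos_z = 6, depth = 3, height = 7.5, color = 'teal'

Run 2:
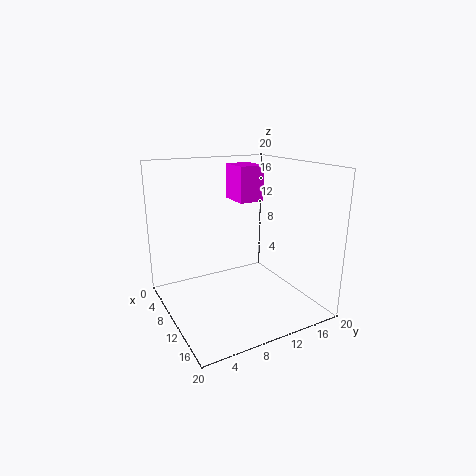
pos_x = 0.5, pos_y = 13, pos_z = 13.5, depth = 4, height = 5.5, color = 'magenta'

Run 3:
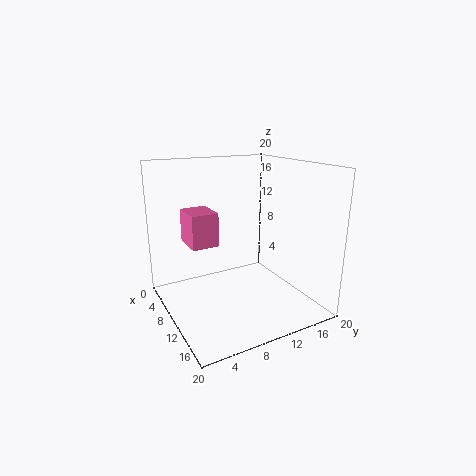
pos_x = 2, pos_y = 4.5, pos_z = 8, depth = 4, height = 5, color = 'hotpink'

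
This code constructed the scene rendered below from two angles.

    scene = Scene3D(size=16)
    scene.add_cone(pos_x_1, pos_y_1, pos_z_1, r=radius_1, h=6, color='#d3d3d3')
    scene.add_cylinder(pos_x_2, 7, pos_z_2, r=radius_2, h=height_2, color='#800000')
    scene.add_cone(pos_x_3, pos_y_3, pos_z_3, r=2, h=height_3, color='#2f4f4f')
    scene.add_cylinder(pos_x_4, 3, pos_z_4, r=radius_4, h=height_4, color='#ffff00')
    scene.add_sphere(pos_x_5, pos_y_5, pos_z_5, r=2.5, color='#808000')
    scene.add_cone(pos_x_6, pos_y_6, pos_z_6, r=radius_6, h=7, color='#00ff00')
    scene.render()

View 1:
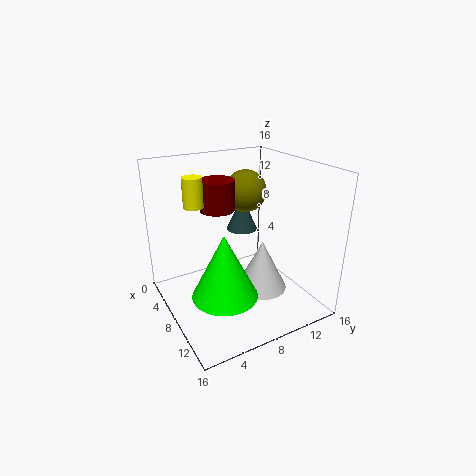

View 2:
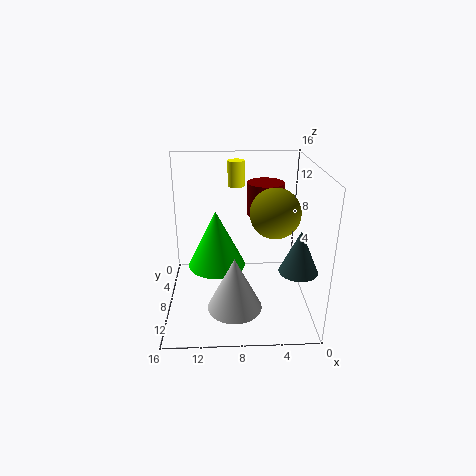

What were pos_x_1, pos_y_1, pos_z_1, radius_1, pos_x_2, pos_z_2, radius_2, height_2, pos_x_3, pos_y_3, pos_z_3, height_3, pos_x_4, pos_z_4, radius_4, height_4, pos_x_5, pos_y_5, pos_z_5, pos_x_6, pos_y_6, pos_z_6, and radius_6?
pos_x_1 = 8.5
pos_y_1 = 11
pos_z_1 = 1
radius_1 = 3
pos_x_2 = 5
pos_z_2 = 10.5
radius_2 = 2
height_2 = 3.5
pos_x_3 = 2
pos_y_3 = 12
pos_z_3 = 6
height_3 = 4.5
pos_x_4 = 8
pos_z_4 = 12.5
radius_4 = 1
height_4 = 3
pos_x_5 = 4.5
pos_y_5 = 11
pos_z_5 = 12
pos_x_6 = 10.5
pos_y_6 = 5
pos_z_6 = 3
radius_6 = 3.5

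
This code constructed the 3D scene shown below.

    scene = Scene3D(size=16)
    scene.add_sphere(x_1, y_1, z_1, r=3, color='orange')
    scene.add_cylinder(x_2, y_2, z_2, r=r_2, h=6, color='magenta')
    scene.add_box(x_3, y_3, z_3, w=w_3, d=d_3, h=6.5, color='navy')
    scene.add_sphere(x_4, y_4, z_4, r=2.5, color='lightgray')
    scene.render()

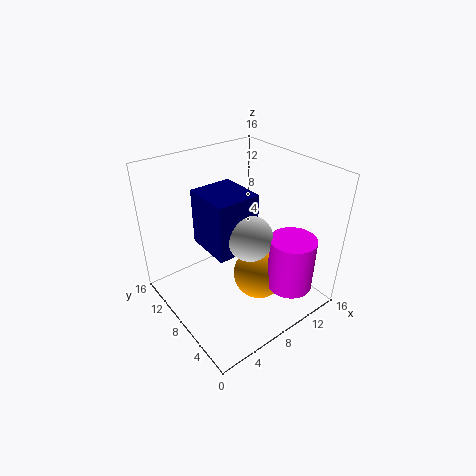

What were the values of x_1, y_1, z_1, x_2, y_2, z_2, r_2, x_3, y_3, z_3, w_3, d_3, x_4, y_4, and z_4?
x_1 = 10; y_1 = 6.5; z_1 = 3; x_2 = 11.5; y_2 = 3; z_2 = 3; r_2 = 2.5; x_3 = 5; y_3 = 7; z_3 = 6.5; w_3 = 5; d_3 = 5.5; x_4 = 8.5; y_4 = 6.5; z_4 = 8.5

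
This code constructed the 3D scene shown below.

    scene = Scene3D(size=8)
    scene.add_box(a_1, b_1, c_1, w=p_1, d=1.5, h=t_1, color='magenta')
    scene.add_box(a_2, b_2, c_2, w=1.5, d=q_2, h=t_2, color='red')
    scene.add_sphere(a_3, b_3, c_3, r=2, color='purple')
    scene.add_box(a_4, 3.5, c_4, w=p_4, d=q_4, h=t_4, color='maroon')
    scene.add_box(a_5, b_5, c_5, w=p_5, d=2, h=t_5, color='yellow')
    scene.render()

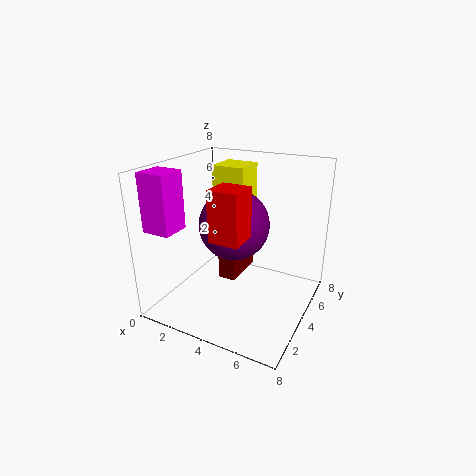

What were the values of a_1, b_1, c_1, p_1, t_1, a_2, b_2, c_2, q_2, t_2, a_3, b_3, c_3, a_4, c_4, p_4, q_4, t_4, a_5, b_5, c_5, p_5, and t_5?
a_1 = 0.5; b_1 = 0.5; c_1 = 5; p_1 = 1.5; t_1 = 3; a_2 = 4; b_2 = 1; c_2 = 5; q_2 = 1.5; t_2 = 2.5; a_3 = 3.5; b_3 = 4.5; c_3 = 4.5; a_4 = 3; c_4 = 1.5; p_4 = 1; q_4 = 2.5; t_4 = 2; a_5 = 1.5; b_5 = 5.5; c_5 = 4.5; p_5 = 2; t_5 = 3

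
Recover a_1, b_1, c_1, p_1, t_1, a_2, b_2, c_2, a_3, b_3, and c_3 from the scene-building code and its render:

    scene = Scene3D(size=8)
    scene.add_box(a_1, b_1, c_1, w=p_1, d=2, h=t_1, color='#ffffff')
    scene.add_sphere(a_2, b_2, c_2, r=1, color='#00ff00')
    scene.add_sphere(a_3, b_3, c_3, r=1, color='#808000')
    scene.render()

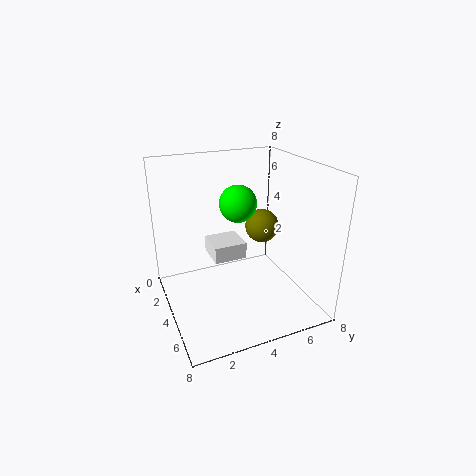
a_1 = 1; b_1 = 3; c_1 = 2; p_1 = 2; t_1 = 1; a_2 = 4; b_2 = 4; c_2 = 6; a_3 = 3; b_3 = 6; c_3 = 4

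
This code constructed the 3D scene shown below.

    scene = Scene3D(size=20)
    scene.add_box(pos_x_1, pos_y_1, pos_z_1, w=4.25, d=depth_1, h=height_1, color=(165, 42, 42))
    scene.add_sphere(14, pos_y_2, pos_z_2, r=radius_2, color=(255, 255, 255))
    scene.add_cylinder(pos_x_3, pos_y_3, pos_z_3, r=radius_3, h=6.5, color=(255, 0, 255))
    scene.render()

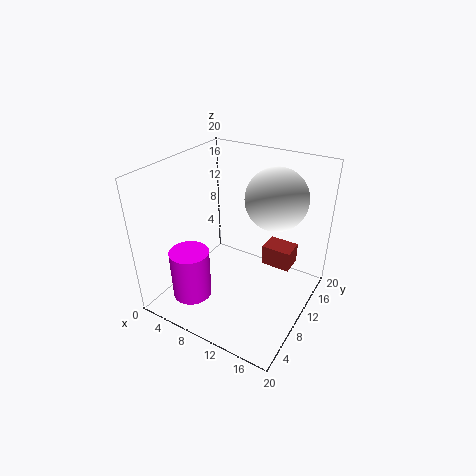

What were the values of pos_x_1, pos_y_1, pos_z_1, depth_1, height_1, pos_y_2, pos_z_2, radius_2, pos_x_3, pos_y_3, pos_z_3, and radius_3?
pos_x_1 = 12.25, pos_y_1 = 13.25, pos_z_1 = 4.5, depth_1 = 3.25, height_1 = 3, pos_y_2 = 13.25, pos_z_2 = 15.5, radius_2 = 4.25, pos_x_3 = 7.25, pos_y_3 = 2.75, pos_z_3 = 4.5, radius_3 = 2.5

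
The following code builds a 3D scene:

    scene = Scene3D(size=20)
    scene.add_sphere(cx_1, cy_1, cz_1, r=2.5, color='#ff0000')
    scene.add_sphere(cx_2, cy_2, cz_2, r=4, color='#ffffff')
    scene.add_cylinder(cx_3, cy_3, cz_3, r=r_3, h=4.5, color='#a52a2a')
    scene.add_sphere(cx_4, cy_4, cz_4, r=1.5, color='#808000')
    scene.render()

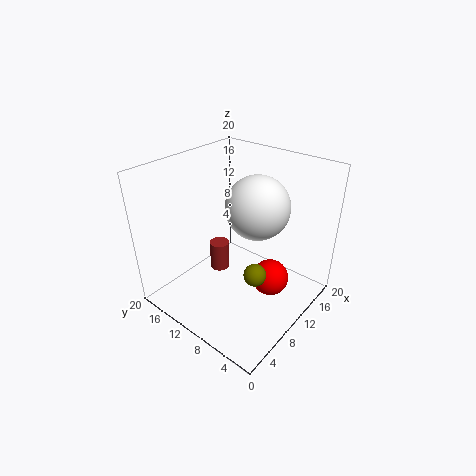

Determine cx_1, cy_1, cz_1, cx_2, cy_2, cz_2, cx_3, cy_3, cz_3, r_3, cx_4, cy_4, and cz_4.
cx_1 = 11
cy_1 = 5
cz_1 = 5
cx_2 = 9.5
cy_2 = 6.5
cz_2 = 16
cx_3 = 11.5
cy_3 = 15
cz_3 = 2
r_3 = 1.5
cx_4 = 8
cy_4 = 5.5
cz_4 = 7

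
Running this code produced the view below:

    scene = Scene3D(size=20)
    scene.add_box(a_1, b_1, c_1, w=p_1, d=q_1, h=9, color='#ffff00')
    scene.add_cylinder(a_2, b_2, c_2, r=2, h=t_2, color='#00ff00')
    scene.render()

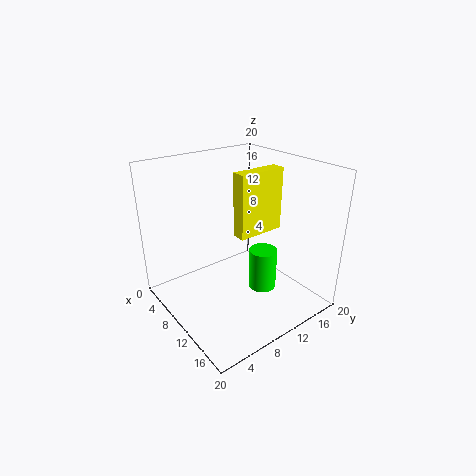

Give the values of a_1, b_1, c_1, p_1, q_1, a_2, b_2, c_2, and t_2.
a_1 = 9, b_1 = 10, c_1 = 10, p_1 = 2, q_1 = 7, a_2 = 12, b_2 = 13, c_2 = 2, t_2 = 6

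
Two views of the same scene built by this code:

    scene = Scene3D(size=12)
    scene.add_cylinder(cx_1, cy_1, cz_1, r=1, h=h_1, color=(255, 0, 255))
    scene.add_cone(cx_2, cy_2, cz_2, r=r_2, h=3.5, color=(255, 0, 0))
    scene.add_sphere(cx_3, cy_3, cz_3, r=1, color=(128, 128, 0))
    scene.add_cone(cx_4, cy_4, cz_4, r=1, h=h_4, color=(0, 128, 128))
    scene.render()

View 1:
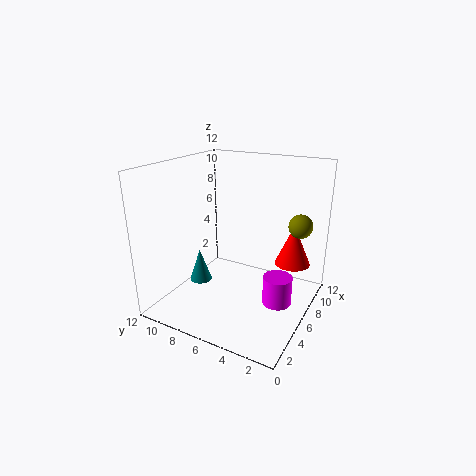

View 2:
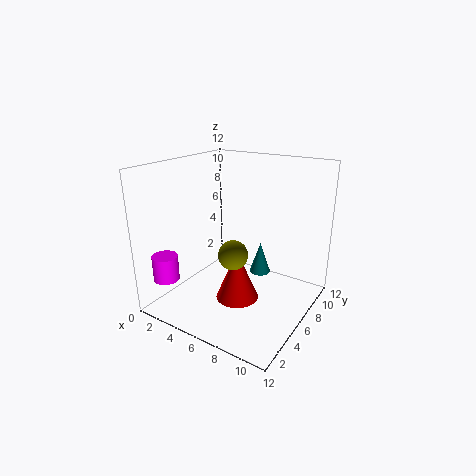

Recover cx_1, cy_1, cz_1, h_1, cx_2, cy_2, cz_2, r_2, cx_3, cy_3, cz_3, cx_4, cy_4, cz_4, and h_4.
cx_1 = 2.5; cy_1 = 1; cz_1 = 3.5; h_1 = 2; cx_2 = 8.5; cy_2 = 2; cz_2 = 3.5; r_2 = 1.5; cx_3 = 8.5; cy_3 = 1.5; cz_3 = 7; cx_4 = 6; cy_4 = 10; cz_4 = 1; h_4 = 3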